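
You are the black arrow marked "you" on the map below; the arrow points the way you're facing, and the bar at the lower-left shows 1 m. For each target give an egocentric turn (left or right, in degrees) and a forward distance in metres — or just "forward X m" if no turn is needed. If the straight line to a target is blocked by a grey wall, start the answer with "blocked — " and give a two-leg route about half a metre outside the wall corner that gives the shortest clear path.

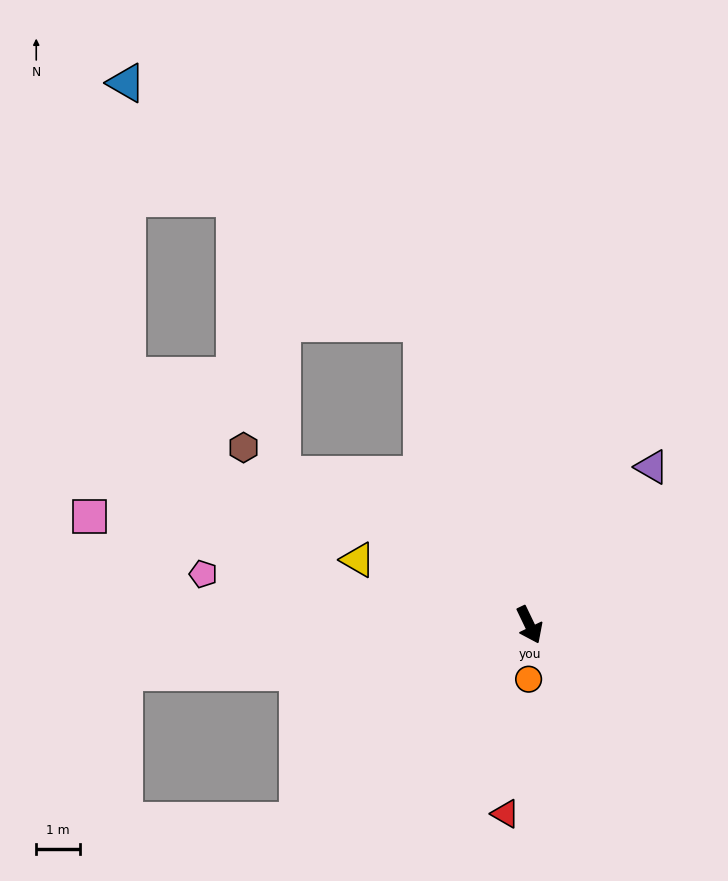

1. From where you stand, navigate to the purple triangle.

turn left 117°, forward 4.5 m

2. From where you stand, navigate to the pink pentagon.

turn right 125°, forward 7.5 m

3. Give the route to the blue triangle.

blocked — turn left 174°, forward 7.3 m, then turn left 31°, forward 8.7 m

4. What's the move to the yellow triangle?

turn right 136°, forward 4.2 m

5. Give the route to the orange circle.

turn right 27°, forward 1.2 m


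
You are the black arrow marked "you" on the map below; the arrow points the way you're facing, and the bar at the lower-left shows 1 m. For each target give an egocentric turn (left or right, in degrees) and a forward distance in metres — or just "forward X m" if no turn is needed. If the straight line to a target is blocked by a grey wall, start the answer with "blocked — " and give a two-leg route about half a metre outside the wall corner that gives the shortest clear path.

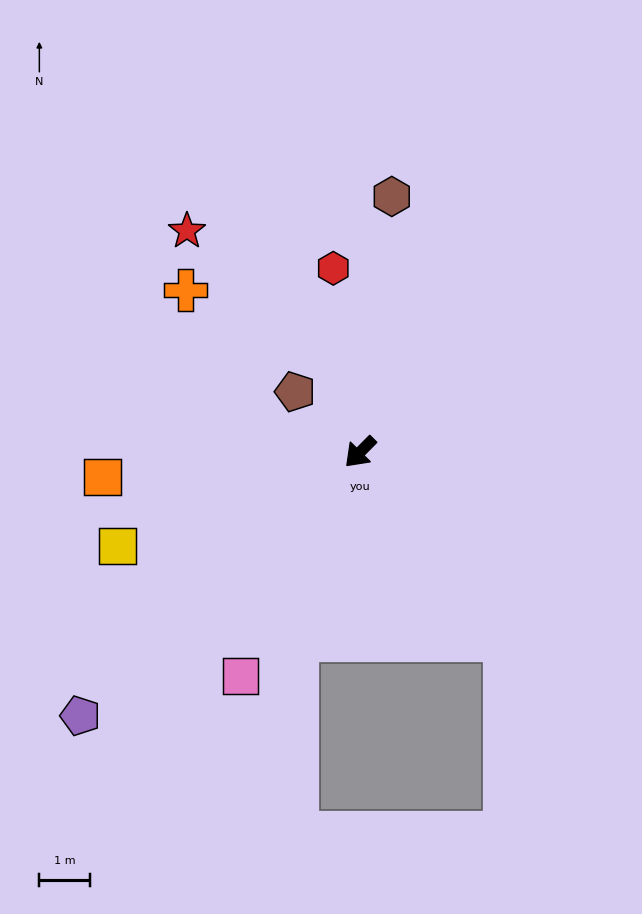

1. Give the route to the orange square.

turn right 40°, forward 5.1 m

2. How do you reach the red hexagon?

turn right 127°, forward 3.7 m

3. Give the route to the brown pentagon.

turn right 88°, forward 1.8 m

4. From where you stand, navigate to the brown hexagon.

turn right 142°, forward 5.1 m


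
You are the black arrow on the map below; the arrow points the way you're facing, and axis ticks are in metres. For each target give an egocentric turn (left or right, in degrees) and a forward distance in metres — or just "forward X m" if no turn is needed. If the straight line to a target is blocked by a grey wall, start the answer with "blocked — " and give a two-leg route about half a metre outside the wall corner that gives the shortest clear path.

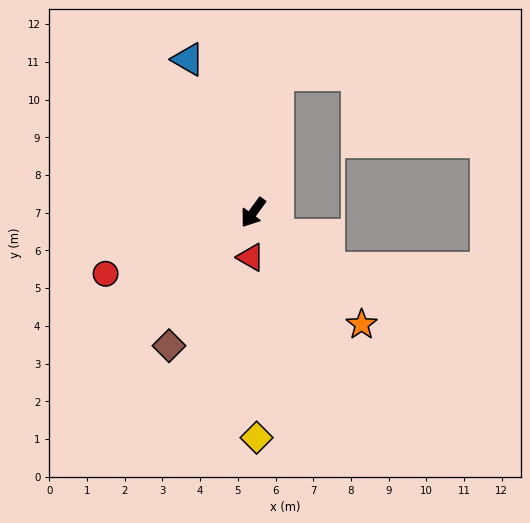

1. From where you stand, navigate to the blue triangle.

turn right 121°, forward 4.4 m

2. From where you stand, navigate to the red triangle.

turn left 33°, forward 1.2 m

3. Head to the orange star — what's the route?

turn left 80°, forward 4.1 m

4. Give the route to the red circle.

turn right 31°, forward 4.2 m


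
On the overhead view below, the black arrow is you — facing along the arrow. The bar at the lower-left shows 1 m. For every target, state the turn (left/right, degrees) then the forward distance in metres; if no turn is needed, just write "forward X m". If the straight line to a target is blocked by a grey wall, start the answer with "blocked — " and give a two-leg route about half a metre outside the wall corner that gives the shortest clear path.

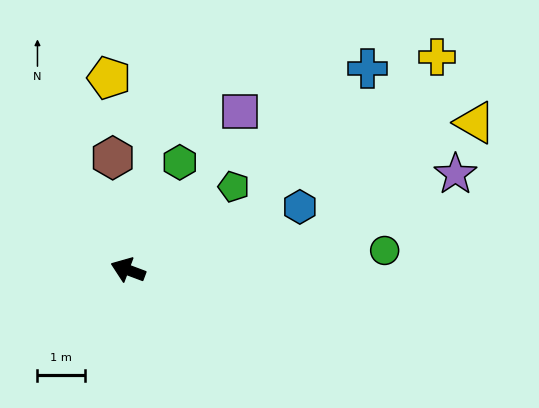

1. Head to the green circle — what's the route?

turn right 155°, forward 5.4 m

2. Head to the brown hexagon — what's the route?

turn right 62°, forward 2.4 m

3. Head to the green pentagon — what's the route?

turn right 121°, forward 2.8 m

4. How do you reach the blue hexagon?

turn right 139°, forward 3.9 m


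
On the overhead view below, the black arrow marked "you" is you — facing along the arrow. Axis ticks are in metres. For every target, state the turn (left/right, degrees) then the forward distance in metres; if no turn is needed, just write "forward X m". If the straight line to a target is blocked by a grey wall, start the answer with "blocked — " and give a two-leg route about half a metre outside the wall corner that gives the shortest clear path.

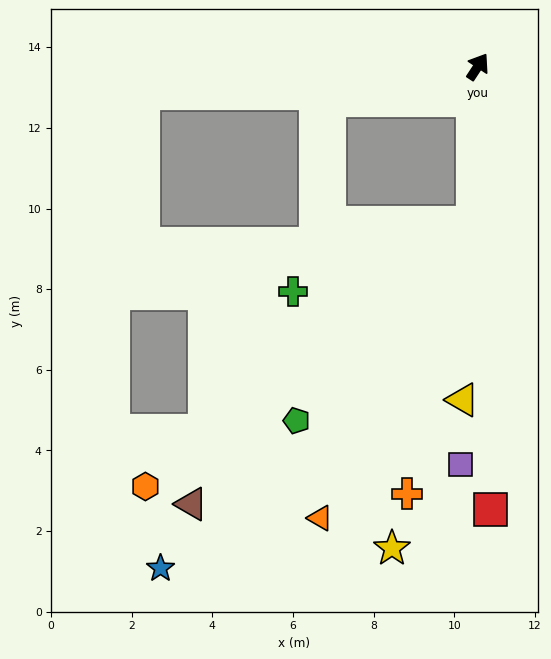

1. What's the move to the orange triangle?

blocked — turn right 149°, forward 3.9 m, then turn right 25°, forward 8.2 m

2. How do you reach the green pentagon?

blocked — turn right 149°, forward 3.9 m, then turn right 39°, forward 6.6 m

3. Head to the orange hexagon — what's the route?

blocked — turn right 149°, forward 3.9 m, then turn right 49°, forward 10.4 m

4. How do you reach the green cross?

blocked — turn right 149°, forward 3.9 m, then turn right 67°, forward 4.8 m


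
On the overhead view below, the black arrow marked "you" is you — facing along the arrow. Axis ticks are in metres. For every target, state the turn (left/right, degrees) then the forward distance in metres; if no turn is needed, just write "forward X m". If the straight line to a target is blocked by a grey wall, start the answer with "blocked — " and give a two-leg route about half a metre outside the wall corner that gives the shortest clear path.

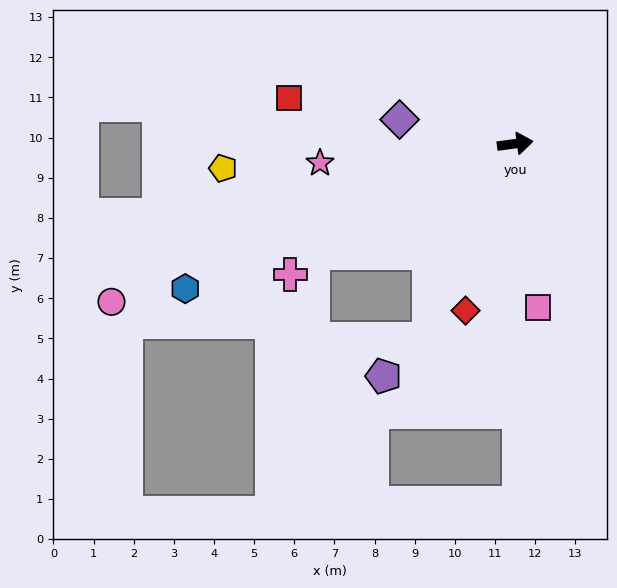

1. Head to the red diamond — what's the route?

turn right 114°, forward 4.3 m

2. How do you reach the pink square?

turn right 90°, forward 4.1 m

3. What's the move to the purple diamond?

turn left 160°, forward 2.9 m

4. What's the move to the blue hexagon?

turn right 164°, forward 9.0 m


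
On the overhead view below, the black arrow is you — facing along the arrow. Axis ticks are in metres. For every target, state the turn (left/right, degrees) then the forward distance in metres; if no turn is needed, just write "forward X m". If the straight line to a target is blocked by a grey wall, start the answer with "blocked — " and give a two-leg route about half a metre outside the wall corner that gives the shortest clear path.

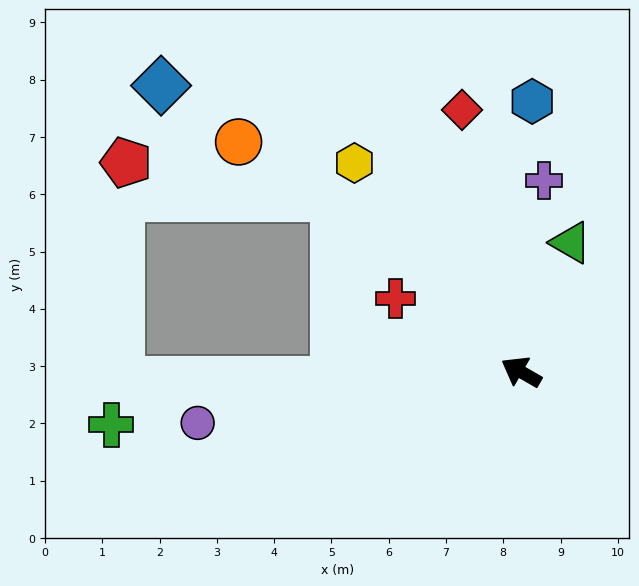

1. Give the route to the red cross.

forward 2.5 m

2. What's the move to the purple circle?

turn left 39°, forward 5.7 m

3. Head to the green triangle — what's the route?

turn right 81°, forward 2.4 m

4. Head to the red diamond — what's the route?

turn right 47°, forward 4.7 m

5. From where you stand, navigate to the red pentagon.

blocked — turn right 13°, forward 4.5 m, then turn left 33°, forward 3.7 m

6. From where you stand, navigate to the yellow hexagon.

turn right 22°, forward 4.7 m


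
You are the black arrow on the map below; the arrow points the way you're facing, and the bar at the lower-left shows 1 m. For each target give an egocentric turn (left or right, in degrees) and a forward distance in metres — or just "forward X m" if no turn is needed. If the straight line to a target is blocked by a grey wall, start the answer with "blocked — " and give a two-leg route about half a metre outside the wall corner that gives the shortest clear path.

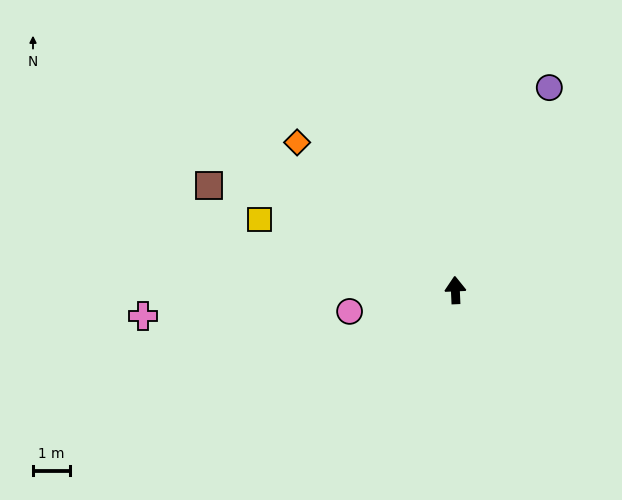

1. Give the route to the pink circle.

turn left 99°, forward 2.9 m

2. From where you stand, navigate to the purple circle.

turn right 27°, forward 6.1 m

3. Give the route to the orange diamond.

turn left 44°, forward 5.9 m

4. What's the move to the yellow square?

turn left 68°, forward 5.7 m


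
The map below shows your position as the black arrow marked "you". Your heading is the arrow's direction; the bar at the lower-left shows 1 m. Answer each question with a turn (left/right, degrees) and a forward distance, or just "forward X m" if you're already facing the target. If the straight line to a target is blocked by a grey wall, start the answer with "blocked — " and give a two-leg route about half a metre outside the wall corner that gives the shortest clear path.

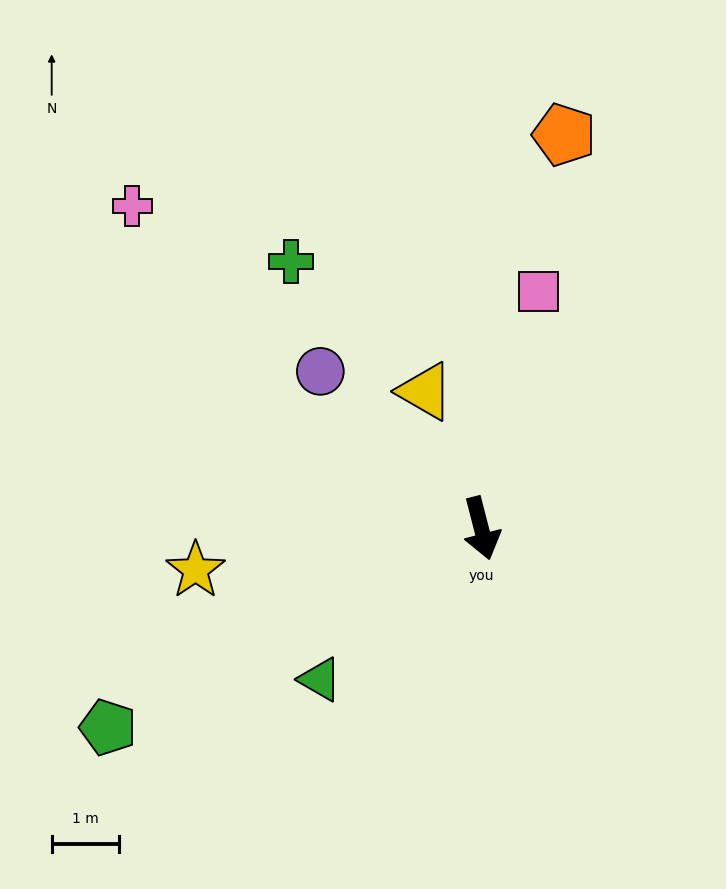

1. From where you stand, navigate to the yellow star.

turn right 96°, forward 4.3 m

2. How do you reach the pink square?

turn left 152°, forward 3.6 m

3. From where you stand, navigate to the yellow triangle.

turn right 172°, forward 2.2 m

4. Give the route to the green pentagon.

turn right 76°, forward 6.2 m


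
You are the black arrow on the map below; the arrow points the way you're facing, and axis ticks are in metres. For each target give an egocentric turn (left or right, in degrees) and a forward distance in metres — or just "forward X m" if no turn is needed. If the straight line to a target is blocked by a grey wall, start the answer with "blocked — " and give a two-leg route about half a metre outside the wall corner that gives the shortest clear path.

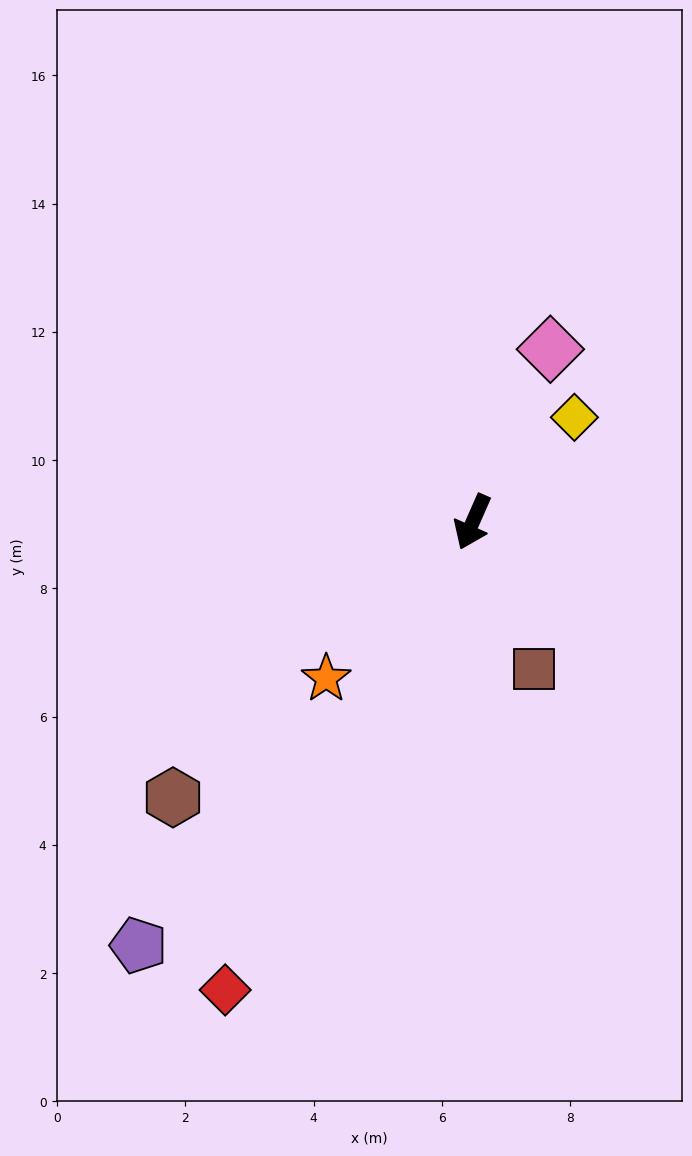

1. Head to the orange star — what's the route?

turn right 19°, forward 3.3 m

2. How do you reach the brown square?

turn left 46°, forward 2.5 m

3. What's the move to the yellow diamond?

turn left 160°, forward 2.3 m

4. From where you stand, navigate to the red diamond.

turn right 4°, forward 8.3 m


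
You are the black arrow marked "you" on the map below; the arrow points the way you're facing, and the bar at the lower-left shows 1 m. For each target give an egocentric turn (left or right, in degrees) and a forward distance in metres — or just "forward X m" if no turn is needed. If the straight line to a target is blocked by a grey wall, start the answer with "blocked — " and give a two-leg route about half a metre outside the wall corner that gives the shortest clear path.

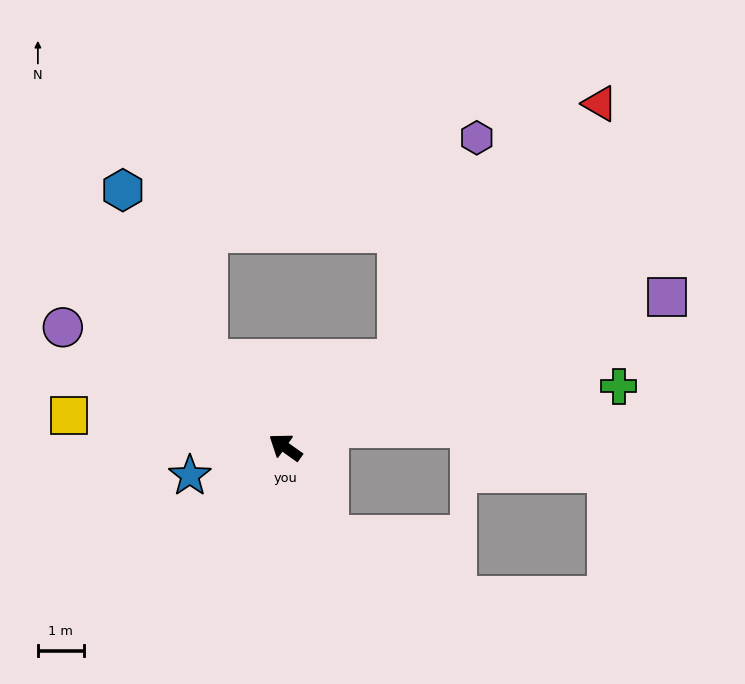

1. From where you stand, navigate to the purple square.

turn right 123°, forward 8.9 m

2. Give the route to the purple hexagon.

blocked — turn right 106°, forward 3.1 m, then turn left 32°, forward 5.1 m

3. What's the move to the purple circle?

turn left 7°, forward 5.5 m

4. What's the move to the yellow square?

turn left 27°, forward 4.8 m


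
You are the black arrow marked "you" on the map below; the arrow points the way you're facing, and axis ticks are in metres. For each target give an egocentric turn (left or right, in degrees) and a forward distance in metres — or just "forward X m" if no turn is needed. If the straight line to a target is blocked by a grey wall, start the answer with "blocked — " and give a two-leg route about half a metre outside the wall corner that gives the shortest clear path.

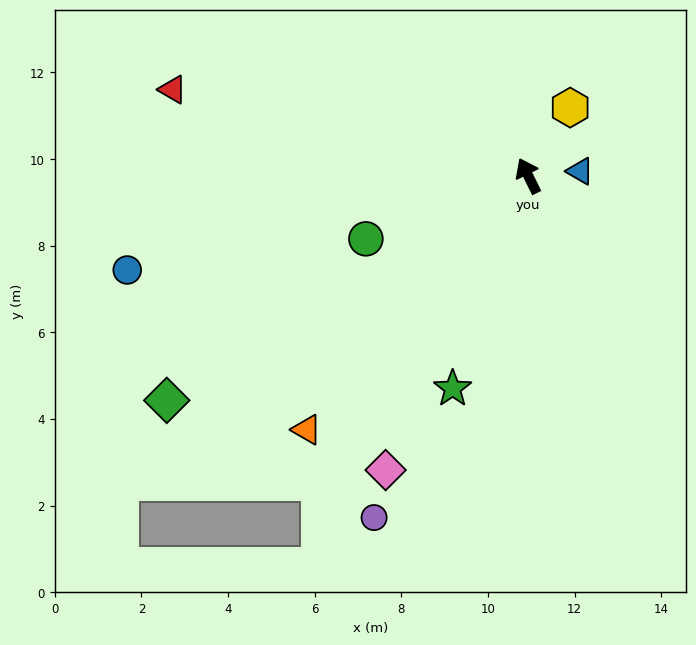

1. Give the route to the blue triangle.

turn right 111°, forward 1.2 m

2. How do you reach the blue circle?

turn left 77°, forward 9.5 m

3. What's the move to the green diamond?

turn left 96°, forward 9.8 m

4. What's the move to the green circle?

turn left 85°, forward 4.0 m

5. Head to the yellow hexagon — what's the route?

turn right 58°, forward 1.8 m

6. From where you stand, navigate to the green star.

turn left 134°, forward 5.2 m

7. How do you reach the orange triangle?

turn left 113°, forward 7.8 m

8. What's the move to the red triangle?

turn left 50°, forward 8.4 m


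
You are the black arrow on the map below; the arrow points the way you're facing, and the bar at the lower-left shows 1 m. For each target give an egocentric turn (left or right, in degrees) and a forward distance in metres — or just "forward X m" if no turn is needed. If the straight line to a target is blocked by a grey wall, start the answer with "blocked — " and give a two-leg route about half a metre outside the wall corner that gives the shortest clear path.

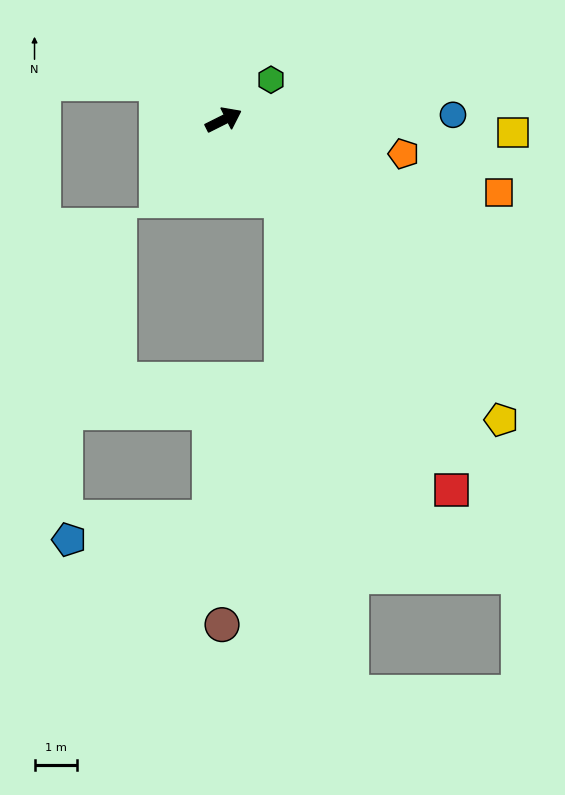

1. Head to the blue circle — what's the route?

turn right 25°, forward 5.4 m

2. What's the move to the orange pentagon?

turn right 37°, forward 4.3 m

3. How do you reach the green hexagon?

turn left 14°, forward 1.5 m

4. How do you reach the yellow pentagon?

turn right 74°, forward 9.6 m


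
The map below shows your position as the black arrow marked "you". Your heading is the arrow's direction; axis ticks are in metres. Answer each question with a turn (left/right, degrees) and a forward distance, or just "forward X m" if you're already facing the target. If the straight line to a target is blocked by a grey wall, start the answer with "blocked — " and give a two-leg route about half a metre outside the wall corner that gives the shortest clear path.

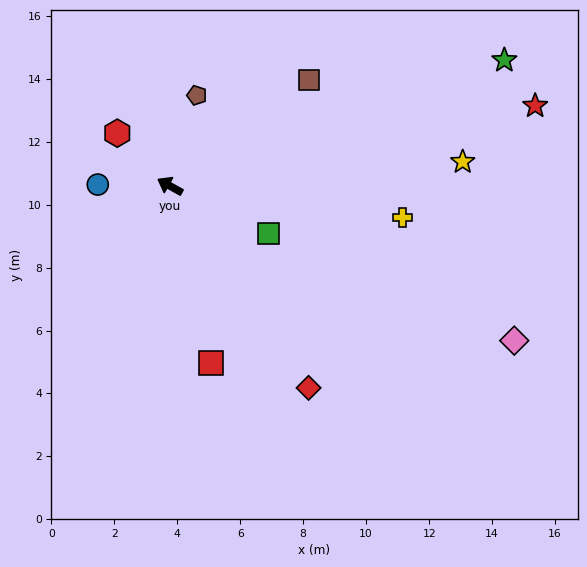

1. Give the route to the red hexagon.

turn right 16°, forward 2.4 m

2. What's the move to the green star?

turn right 130°, forward 11.3 m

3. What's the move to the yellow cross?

turn right 159°, forward 7.5 m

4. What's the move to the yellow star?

turn right 146°, forward 9.3 m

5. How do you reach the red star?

turn right 138°, forward 11.9 m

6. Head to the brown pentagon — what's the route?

turn right 77°, forward 3.0 m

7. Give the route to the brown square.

turn right 114°, forward 5.5 m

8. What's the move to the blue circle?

turn left 28°, forward 2.3 m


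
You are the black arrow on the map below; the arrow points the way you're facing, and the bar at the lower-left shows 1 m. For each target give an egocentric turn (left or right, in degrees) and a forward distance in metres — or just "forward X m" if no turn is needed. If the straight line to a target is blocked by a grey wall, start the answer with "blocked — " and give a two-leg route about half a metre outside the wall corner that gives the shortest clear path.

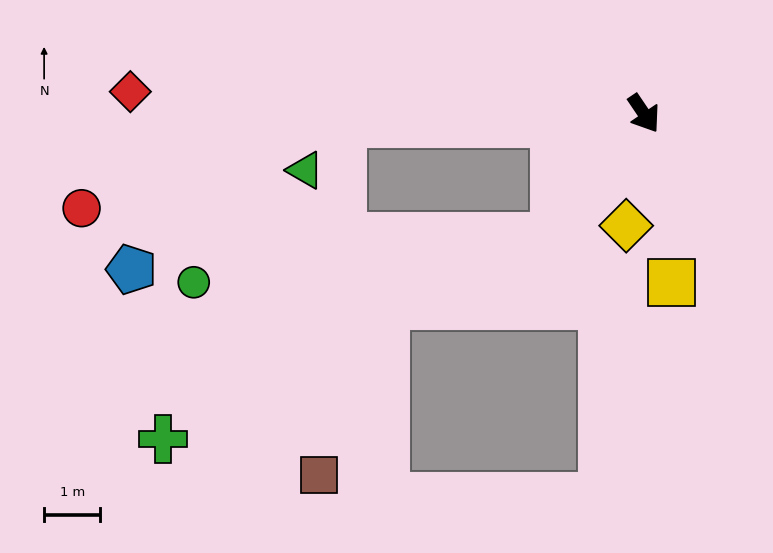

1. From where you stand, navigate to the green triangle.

blocked — turn right 122°, forward 5.4 m, then turn left 50°, forward 1.1 m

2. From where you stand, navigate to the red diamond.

turn right 127°, forward 9.1 m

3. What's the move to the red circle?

blocked — turn right 122°, forward 5.4 m, then turn left 16°, forward 4.9 m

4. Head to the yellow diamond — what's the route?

turn right 43°, forward 2.0 m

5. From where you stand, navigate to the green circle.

blocked — turn right 70°, forward 2.7 m, then turn right 47°, forward 6.5 m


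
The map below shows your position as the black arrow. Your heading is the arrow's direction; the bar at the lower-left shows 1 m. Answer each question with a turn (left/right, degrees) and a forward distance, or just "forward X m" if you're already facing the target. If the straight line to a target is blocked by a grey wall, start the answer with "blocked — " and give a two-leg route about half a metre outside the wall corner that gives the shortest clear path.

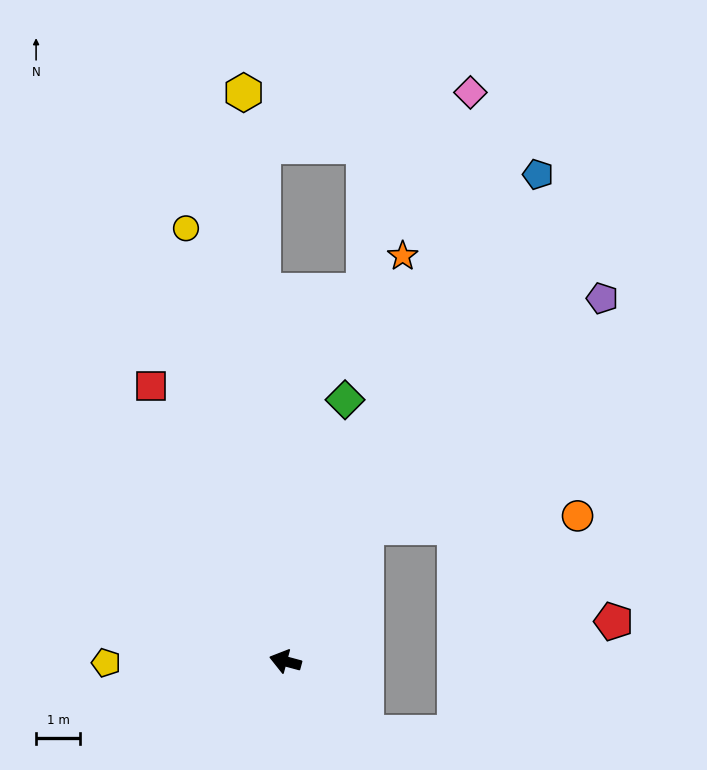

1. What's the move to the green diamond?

turn right 88°, forward 6.1 m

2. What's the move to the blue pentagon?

turn right 102°, forward 12.4 m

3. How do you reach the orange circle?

blocked — turn right 105°, forward 3.5 m, then turn right 57°, forward 4.8 m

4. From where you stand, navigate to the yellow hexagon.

turn right 71°, forward 12.9 m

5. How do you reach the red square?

turn right 49°, forward 6.9 m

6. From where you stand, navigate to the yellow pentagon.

turn left 16°, forward 4.1 m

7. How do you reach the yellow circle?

turn right 62°, forward 10.0 m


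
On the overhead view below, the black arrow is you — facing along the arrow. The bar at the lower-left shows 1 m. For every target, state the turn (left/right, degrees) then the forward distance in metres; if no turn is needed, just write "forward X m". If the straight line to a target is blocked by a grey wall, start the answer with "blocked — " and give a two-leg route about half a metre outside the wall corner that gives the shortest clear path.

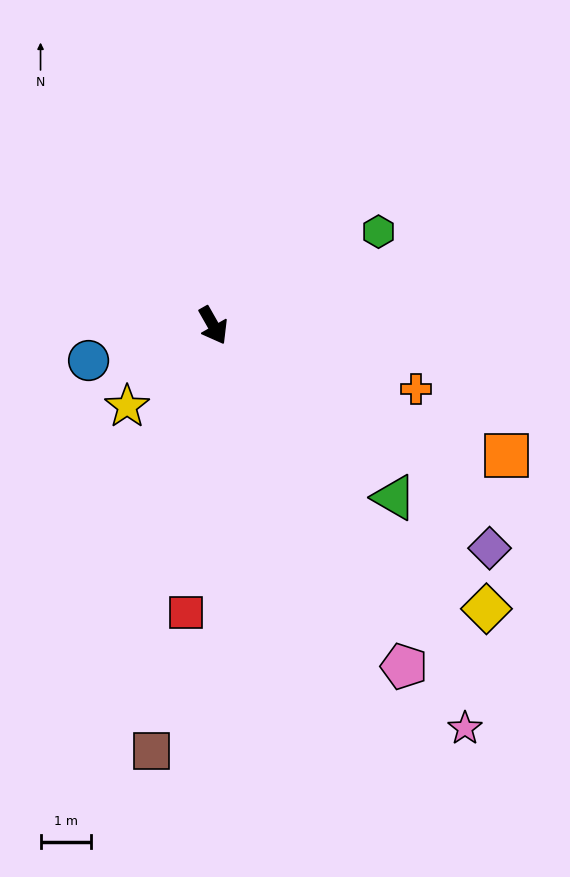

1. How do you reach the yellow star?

turn right 76°, forward 2.3 m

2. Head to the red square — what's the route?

turn right 35°, forward 5.7 m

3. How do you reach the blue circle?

turn right 104°, forward 2.5 m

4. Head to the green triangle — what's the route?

turn left 17°, forward 4.9 m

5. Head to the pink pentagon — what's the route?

forward 7.7 m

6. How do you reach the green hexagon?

turn left 90°, forward 3.7 m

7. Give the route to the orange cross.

turn left 43°, forward 4.2 m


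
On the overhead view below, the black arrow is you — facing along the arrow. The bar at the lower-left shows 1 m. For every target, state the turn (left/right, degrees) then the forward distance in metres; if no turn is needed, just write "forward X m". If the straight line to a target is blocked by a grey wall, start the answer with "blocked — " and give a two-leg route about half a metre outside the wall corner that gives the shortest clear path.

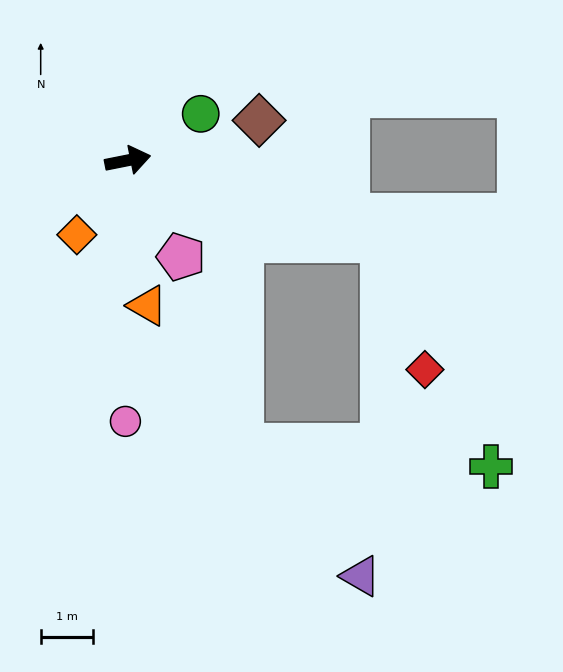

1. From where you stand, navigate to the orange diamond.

turn right 136°, forward 1.7 m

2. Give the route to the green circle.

turn left 21°, forward 1.6 m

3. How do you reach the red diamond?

blocked — turn right 29°, forward 5.1 m, then turn right 54°, forward 2.6 m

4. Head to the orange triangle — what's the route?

turn right 94°, forward 2.8 m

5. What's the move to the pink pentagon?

turn right 72°, forward 2.1 m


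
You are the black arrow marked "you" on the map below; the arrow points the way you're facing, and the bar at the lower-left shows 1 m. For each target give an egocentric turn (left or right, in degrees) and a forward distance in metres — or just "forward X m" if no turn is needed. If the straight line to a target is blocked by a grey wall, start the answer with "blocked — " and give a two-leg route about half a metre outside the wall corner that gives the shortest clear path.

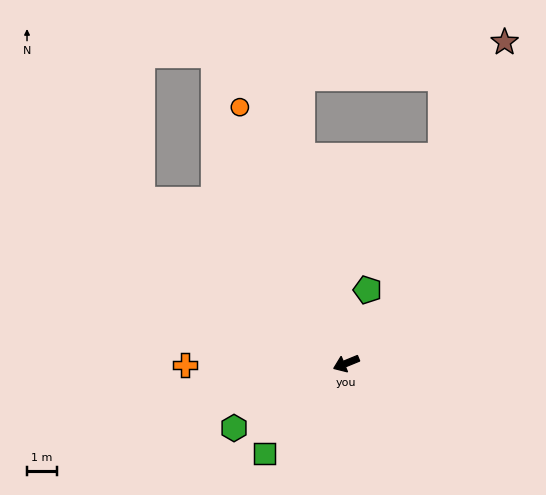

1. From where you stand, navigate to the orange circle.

turn right 90°, forward 9.2 m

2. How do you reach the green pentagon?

turn right 129°, forward 2.5 m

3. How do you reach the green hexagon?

turn left 8°, forward 4.3 m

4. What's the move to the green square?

turn left 25°, forward 4.0 m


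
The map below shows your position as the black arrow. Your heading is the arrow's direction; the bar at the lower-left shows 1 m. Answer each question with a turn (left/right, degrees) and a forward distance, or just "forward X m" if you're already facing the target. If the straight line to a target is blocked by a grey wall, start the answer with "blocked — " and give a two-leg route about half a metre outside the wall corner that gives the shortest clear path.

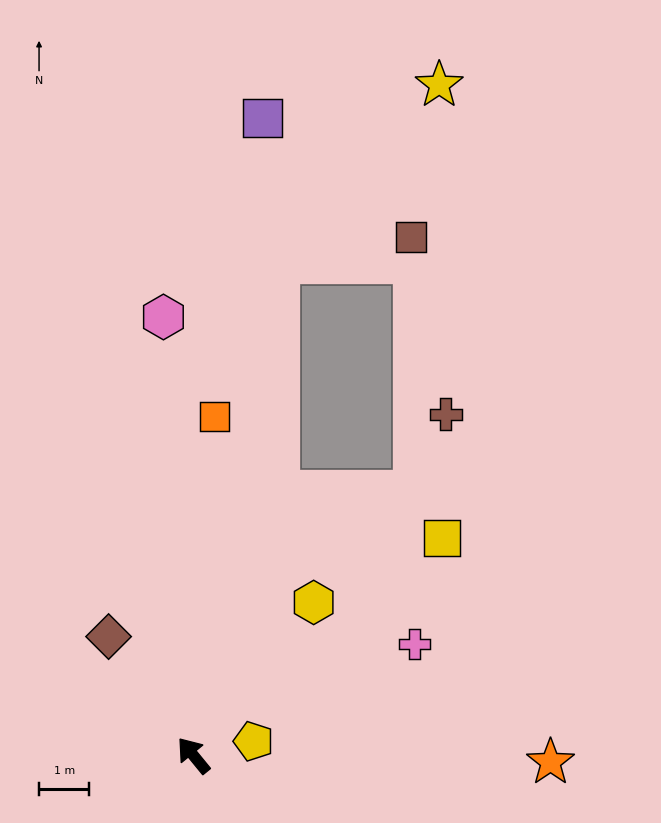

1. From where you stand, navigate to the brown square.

blocked — turn right 49°, forward 9.9 m, then turn right 69°, forward 2.7 m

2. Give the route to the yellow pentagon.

turn right 116°, forward 1.2 m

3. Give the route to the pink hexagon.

turn right 35°, forward 8.7 m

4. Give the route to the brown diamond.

turn right 4°, forward 2.9 m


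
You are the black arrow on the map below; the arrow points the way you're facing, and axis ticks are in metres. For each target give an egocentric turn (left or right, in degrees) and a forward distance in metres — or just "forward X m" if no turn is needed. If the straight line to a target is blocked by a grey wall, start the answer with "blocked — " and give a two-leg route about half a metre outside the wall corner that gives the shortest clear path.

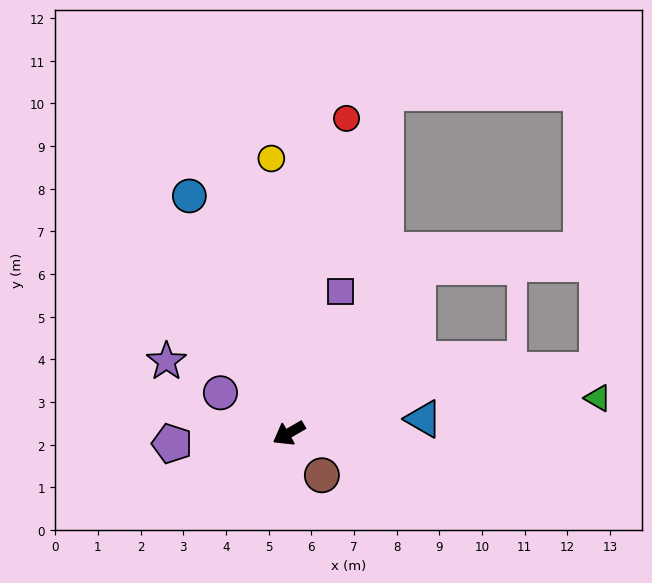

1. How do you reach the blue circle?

turn right 97°, forward 6.0 m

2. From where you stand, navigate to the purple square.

turn right 140°, forward 3.5 m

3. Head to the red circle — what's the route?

turn right 130°, forward 7.5 m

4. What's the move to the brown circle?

turn left 98°, forward 1.3 m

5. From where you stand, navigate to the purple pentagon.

turn right 25°, forward 2.7 m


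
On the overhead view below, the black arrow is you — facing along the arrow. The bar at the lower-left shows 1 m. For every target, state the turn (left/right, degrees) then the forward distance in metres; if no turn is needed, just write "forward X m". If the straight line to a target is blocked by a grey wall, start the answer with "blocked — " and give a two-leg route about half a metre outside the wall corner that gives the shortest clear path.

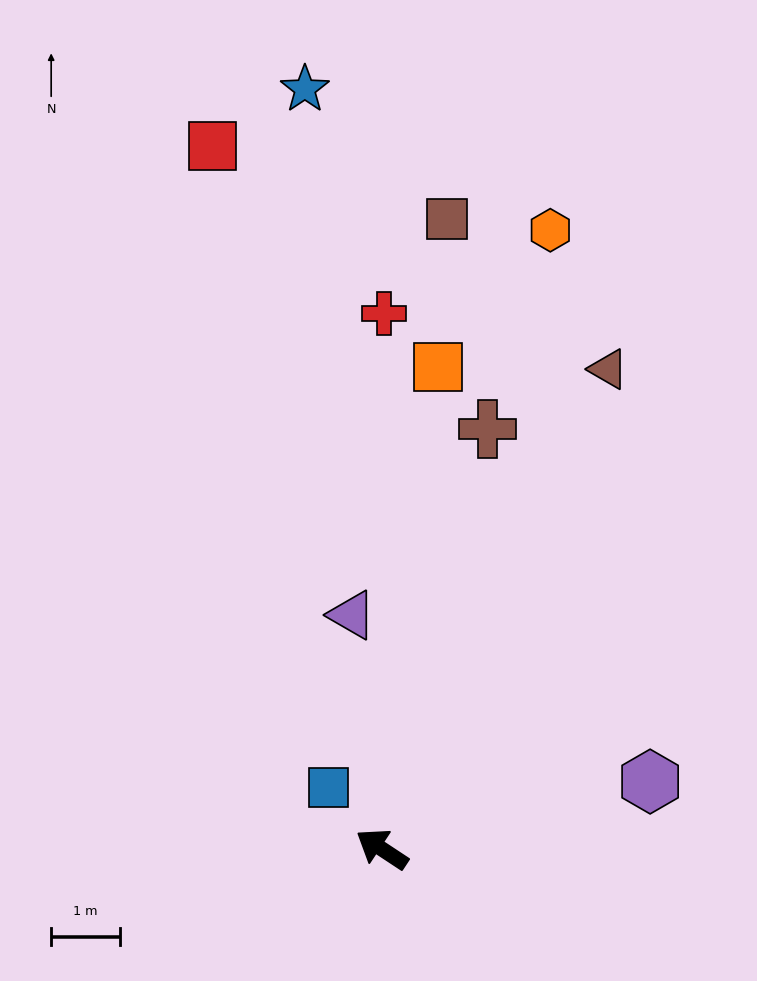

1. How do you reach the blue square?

turn right 15°, forward 1.2 m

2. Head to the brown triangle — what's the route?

turn right 82°, forward 7.8 m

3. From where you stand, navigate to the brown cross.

turn right 71°, forward 6.3 m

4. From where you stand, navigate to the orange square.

turn right 63°, forward 7.1 m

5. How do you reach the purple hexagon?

turn right 132°, forward 4.0 m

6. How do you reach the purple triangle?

turn right 49°, forward 3.5 m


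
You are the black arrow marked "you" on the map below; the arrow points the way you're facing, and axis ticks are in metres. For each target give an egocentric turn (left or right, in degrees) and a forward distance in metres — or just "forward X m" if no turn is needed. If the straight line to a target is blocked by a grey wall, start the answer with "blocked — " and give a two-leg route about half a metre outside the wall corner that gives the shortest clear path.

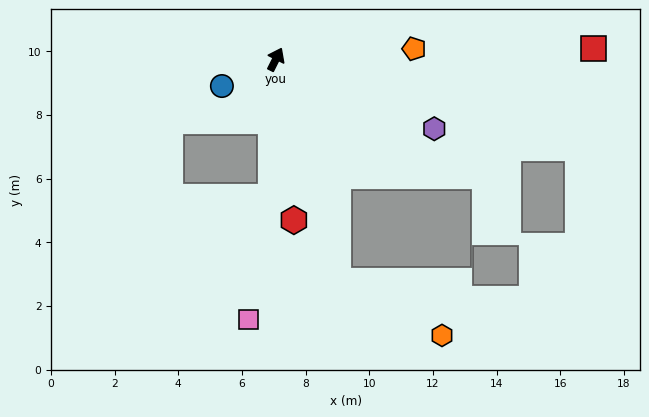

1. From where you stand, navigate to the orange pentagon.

turn right 59°, forward 4.4 m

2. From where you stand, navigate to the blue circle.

turn left 143°, forward 1.9 m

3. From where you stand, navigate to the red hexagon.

turn right 147°, forward 5.1 m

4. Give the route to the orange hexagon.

blocked — turn right 138°, forward 7.2 m, then turn left 47°, forward 3.7 m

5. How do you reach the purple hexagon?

turn right 87°, forward 5.4 m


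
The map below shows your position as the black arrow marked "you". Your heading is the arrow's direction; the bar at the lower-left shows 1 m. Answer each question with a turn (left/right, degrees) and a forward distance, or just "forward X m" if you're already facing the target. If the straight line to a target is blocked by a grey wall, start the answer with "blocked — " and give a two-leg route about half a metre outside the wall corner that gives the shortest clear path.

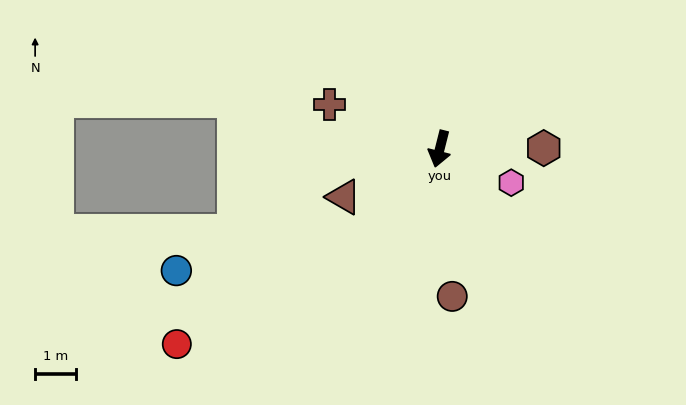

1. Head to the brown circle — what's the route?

turn left 19°, forward 3.6 m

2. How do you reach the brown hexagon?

turn left 105°, forward 2.5 m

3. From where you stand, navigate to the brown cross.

turn right 98°, forward 2.9 m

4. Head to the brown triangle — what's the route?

turn right 49°, forward 2.6 m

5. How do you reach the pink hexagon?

turn left 79°, forward 1.9 m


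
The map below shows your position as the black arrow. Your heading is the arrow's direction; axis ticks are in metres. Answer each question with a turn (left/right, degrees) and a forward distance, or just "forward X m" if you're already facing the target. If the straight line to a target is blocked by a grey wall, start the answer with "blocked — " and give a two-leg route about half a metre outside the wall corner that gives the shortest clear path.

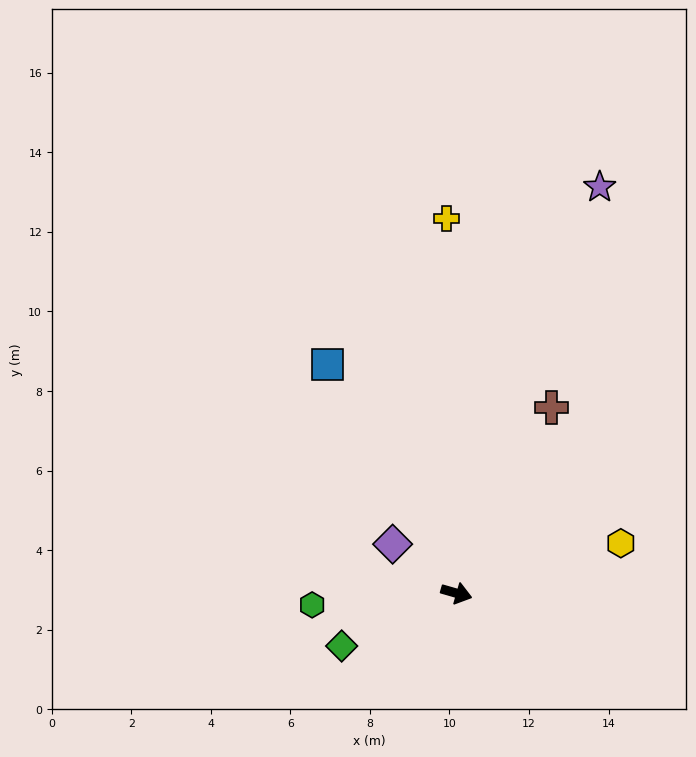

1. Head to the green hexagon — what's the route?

turn right 159°, forward 3.6 m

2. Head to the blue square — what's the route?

turn left 135°, forward 6.6 m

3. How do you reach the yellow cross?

turn left 108°, forward 9.4 m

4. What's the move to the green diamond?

turn right 139°, forward 3.2 m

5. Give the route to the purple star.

turn left 87°, forward 10.8 m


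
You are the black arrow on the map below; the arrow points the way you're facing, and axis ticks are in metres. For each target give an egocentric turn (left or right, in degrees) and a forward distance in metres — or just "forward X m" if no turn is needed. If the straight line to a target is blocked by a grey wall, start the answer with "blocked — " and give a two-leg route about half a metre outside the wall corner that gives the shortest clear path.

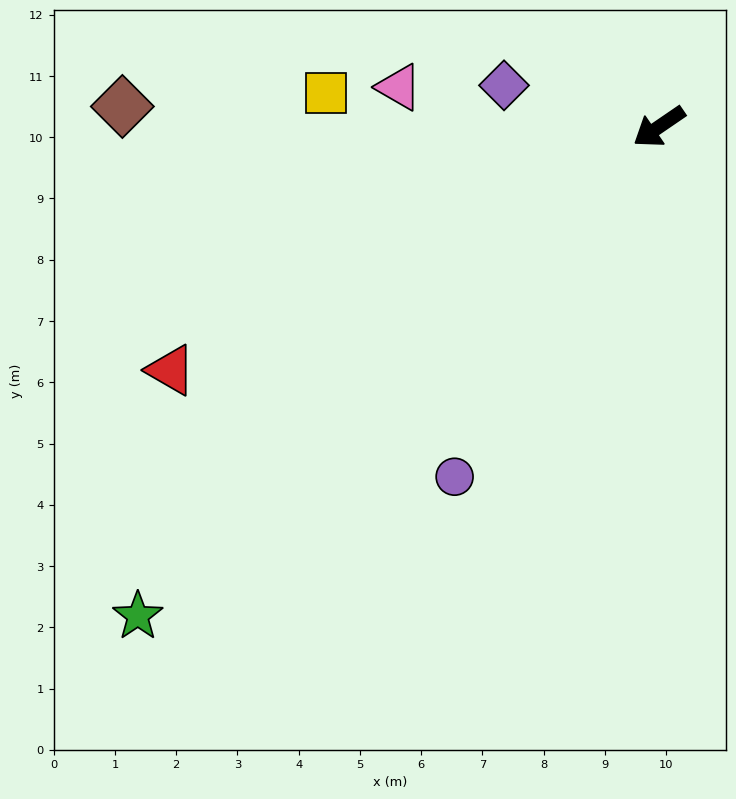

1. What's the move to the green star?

turn left 9°, forward 11.7 m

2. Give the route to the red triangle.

turn right 8°, forward 8.9 m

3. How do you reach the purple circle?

turn left 25°, forward 6.6 m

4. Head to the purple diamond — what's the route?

turn right 49°, forward 2.6 m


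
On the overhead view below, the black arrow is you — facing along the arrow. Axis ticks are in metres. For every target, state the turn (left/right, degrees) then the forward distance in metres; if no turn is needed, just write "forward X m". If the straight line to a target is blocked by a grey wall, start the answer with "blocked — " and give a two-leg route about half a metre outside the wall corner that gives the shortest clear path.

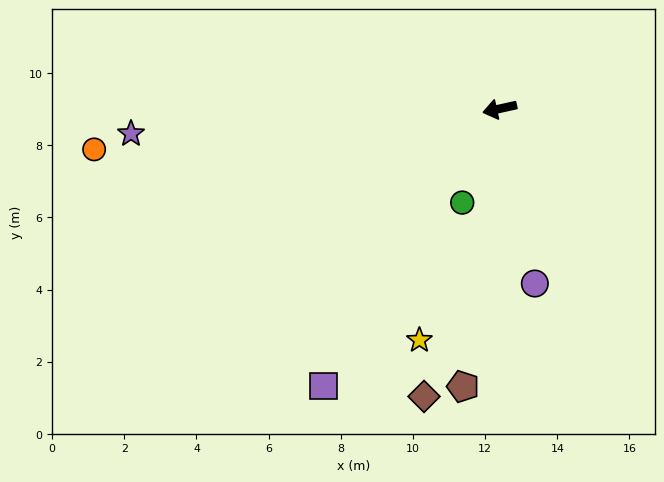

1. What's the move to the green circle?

turn left 56°, forward 2.8 m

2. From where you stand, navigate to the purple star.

turn right 9°, forward 10.2 m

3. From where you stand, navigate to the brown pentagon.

turn left 70°, forward 7.8 m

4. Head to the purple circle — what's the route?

turn left 89°, forward 4.9 m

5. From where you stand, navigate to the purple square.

turn left 45°, forward 9.1 m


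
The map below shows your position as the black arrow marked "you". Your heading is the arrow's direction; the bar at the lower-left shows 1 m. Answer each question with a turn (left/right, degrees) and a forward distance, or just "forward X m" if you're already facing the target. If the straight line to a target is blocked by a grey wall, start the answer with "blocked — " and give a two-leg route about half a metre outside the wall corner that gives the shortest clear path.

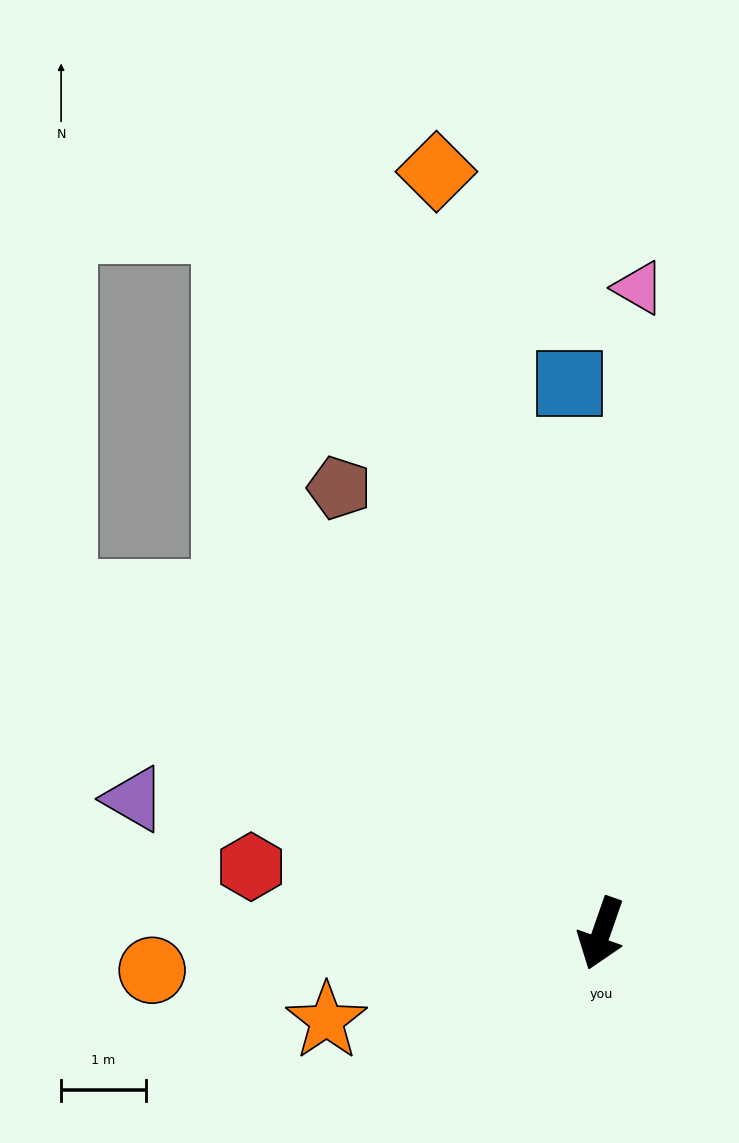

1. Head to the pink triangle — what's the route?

turn right 164°, forward 7.6 m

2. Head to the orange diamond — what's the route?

turn right 149°, forward 9.2 m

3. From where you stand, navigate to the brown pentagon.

turn right 130°, forward 6.1 m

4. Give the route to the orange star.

turn right 53°, forward 3.4 m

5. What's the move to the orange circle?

turn right 66°, forward 5.3 m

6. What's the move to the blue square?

turn right 157°, forward 6.5 m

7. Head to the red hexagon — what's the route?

turn right 82°, forward 4.2 m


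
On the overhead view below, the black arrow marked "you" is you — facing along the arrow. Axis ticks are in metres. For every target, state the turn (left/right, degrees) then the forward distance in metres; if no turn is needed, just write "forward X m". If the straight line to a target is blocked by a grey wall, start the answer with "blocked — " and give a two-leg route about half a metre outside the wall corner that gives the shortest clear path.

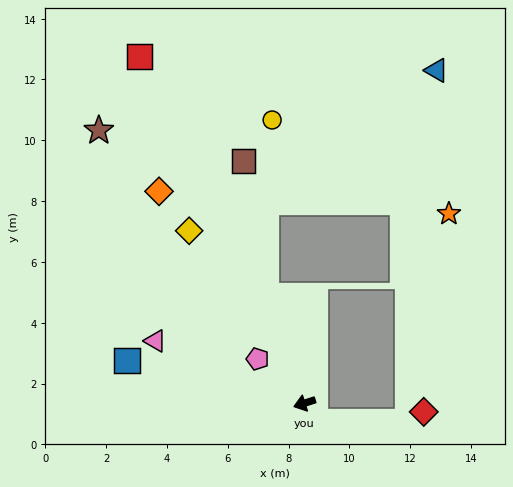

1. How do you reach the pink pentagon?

turn right 61°, forward 2.1 m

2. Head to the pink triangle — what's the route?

turn right 40°, forward 5.3 m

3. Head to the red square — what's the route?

turn right 82°, forward 12.6 m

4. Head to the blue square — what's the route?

turn right 31°, forward 6.0 m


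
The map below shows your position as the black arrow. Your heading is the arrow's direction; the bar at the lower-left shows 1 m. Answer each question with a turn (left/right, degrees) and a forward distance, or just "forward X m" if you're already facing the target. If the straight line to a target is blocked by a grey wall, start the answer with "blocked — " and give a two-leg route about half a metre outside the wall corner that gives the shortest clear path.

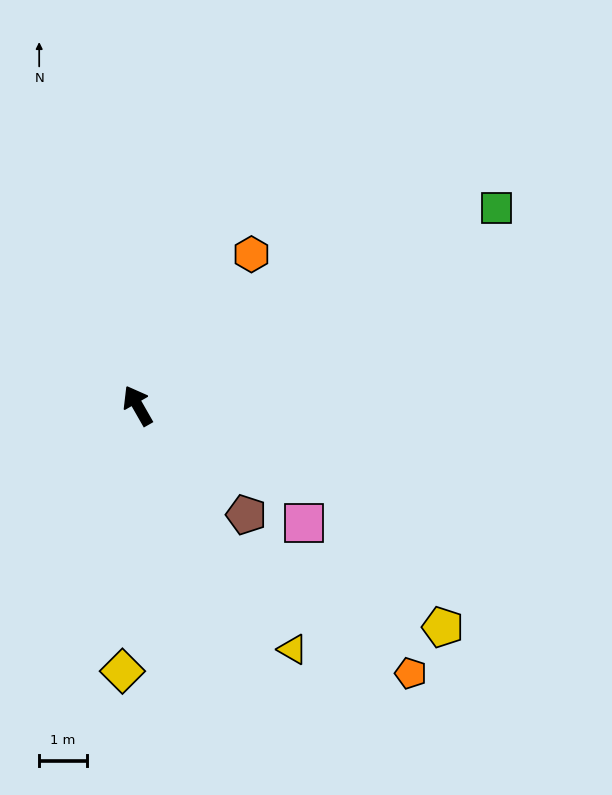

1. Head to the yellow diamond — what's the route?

turn left 147°, forward 5.6 m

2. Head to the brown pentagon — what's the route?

turn right 165°, forward 3.2 m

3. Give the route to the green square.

turn right 91°, forward 8.6 m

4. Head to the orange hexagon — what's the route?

turn right 67°, forward 4.0 m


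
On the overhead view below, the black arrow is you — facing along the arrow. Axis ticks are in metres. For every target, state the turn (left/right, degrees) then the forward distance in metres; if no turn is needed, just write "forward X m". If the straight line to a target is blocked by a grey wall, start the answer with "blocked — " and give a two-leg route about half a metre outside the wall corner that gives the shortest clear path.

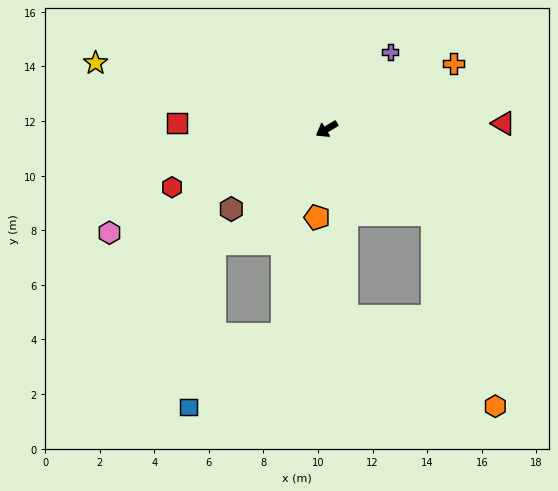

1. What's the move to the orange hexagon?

blocked — turn left 110°, forward 5.0 m, then turn right 33°, forward 7.4 m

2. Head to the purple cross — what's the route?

turn right 161°, forward 3.7 m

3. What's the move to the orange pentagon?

turn left 53°, forward 3.3 m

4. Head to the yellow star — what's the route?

turn right 47°, forward 8.8 m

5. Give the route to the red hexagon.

turn right 10°, forward 6.1 m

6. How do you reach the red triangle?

turn left 151°, forward 6.5 m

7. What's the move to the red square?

turn right 33°, forward 5.5 m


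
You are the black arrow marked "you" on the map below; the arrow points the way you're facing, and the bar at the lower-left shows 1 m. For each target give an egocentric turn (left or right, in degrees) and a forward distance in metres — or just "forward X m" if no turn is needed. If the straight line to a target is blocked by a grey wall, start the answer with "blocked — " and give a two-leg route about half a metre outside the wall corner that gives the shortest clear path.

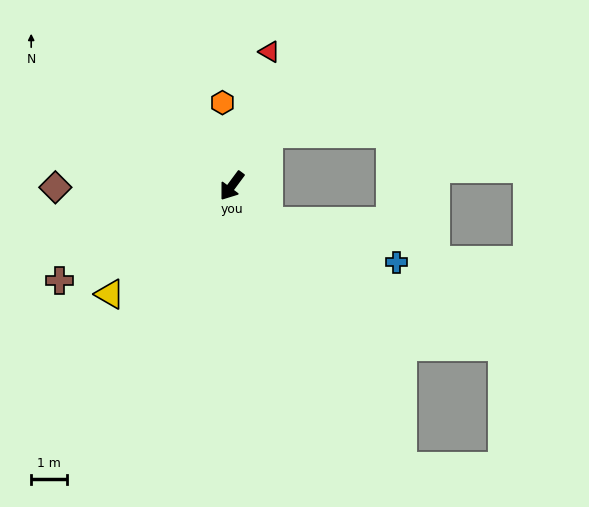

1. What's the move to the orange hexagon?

turn right 137°, forward 2.4 m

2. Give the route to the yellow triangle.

turn right 12°, forward 4.6 m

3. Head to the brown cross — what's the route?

turn right 25°, forward 5.6 m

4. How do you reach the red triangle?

turn right 159°, forward 3.9 m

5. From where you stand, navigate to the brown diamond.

turn right 53°, forward 5.0 m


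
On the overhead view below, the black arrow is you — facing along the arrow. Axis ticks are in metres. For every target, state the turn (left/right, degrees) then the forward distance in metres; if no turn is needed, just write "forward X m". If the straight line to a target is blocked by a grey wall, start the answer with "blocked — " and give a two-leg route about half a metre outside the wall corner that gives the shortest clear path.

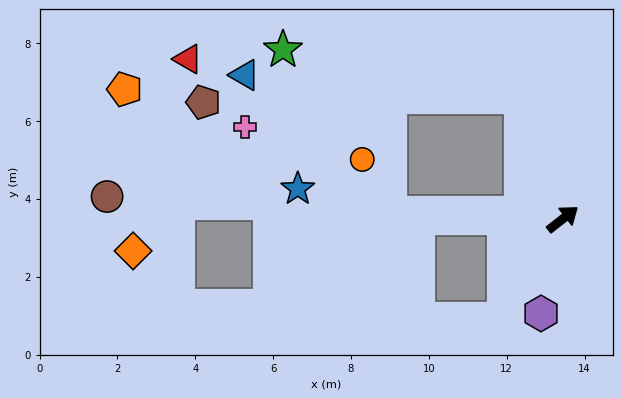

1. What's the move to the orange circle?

blocked — turn left 140°, forward 4.4 m, then turn right 60°, forward 1.5 m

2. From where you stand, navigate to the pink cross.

blocked — turn left 140°, forward 4.4 m, then turn right 29°, forward 4.3 m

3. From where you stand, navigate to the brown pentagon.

blocked — turn left 71°, forward 3.3 m, then turn left 72°, forward 8.1 m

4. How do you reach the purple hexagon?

turn right 141°, forward 2.5 m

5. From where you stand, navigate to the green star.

blocked — turn left 71°, forward 3.3 m, then turn left 60°, forward 6.2 m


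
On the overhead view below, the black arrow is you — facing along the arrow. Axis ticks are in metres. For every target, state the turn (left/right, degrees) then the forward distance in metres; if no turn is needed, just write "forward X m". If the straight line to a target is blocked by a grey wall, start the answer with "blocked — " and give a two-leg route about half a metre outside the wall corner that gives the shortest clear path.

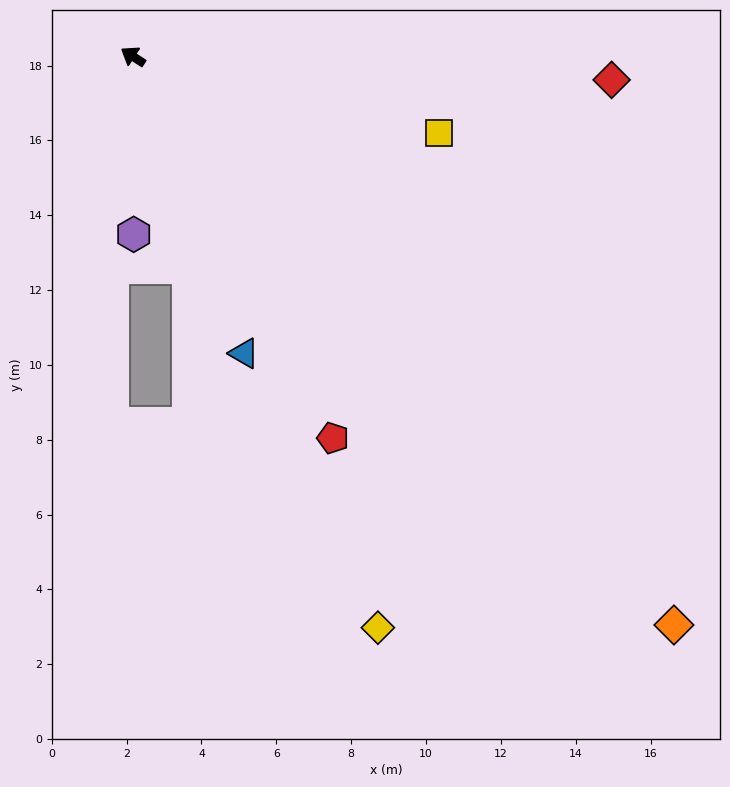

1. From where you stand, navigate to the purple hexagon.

turn left 123°, forward 4.8 m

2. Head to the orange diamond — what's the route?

turn left 167°, forward 21.0 m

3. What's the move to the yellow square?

turn right 161°, forward 8.4 m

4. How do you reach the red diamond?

turn right 150°, forward 12.8 m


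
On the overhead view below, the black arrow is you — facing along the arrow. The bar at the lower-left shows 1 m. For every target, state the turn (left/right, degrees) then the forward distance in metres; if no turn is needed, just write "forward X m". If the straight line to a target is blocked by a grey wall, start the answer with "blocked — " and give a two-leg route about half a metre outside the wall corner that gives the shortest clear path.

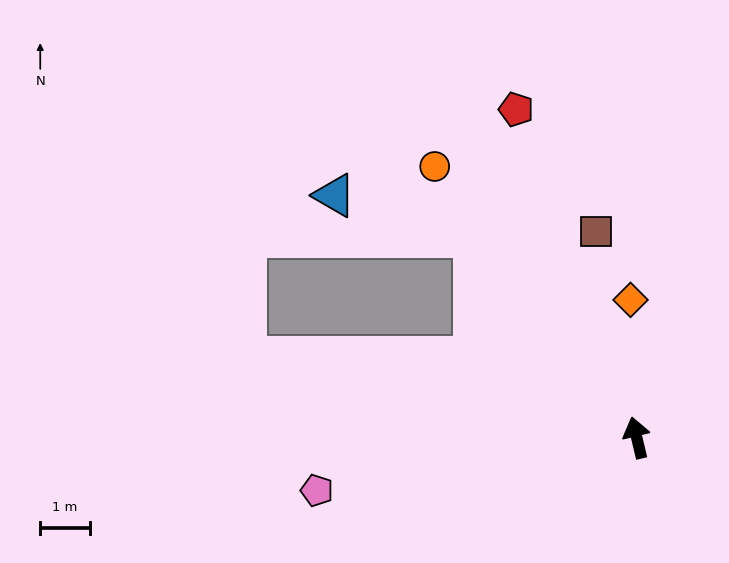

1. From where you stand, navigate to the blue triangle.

blocked — turn left 25°, forward 5.2 m, then turn left 35°, forward 2.9 m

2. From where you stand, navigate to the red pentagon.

turn left 7°, forward 7.0 m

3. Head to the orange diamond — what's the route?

turn right 11°, forward 2.8 m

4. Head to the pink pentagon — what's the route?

turn left 86°, forward 6.5 m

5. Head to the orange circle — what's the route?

turn left 23°, forward 6.8 m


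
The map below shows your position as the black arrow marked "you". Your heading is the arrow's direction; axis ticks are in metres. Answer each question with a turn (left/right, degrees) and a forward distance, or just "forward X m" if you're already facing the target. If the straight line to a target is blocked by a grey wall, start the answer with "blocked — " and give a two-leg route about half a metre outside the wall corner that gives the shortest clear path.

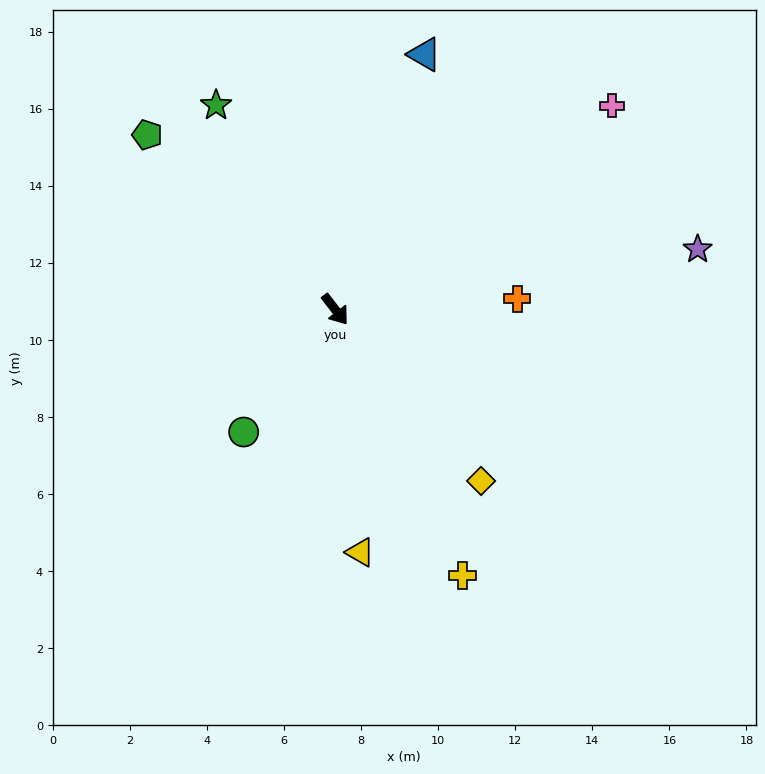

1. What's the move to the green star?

turn left 173°, forward 6.1 m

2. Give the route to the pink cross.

turn left 89°, forward 8.9 m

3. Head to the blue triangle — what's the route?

turn left 123°, forward 7.0 m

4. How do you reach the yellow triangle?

turn right 32°, forward 6.3 m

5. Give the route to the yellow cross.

turn right 12°, forward 7.6 m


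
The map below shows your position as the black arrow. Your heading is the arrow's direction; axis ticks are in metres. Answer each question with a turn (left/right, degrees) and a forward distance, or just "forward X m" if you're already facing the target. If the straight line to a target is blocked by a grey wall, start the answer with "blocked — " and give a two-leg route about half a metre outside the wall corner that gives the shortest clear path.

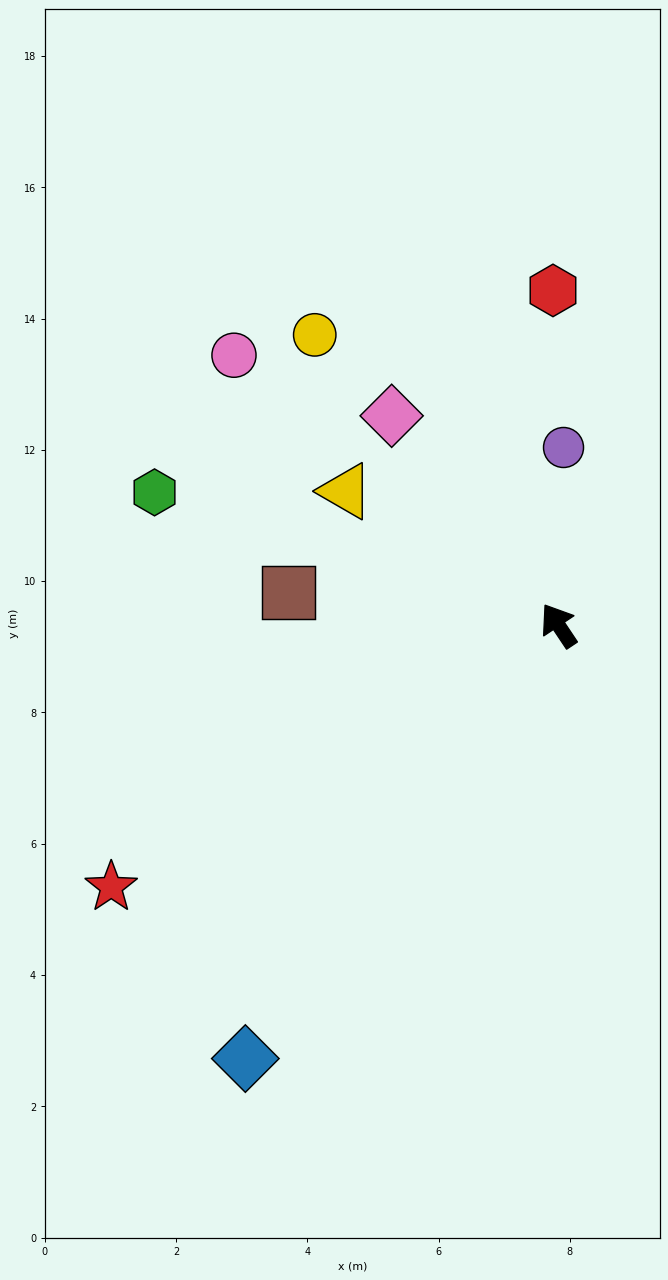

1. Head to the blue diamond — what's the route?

turn left 110°, forward 8.1 m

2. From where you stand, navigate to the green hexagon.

turn left 38°, forward 6.5 m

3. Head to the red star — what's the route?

turn left 87°, forward 7.9 m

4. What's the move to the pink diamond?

turn left 5°, forward 4.1 m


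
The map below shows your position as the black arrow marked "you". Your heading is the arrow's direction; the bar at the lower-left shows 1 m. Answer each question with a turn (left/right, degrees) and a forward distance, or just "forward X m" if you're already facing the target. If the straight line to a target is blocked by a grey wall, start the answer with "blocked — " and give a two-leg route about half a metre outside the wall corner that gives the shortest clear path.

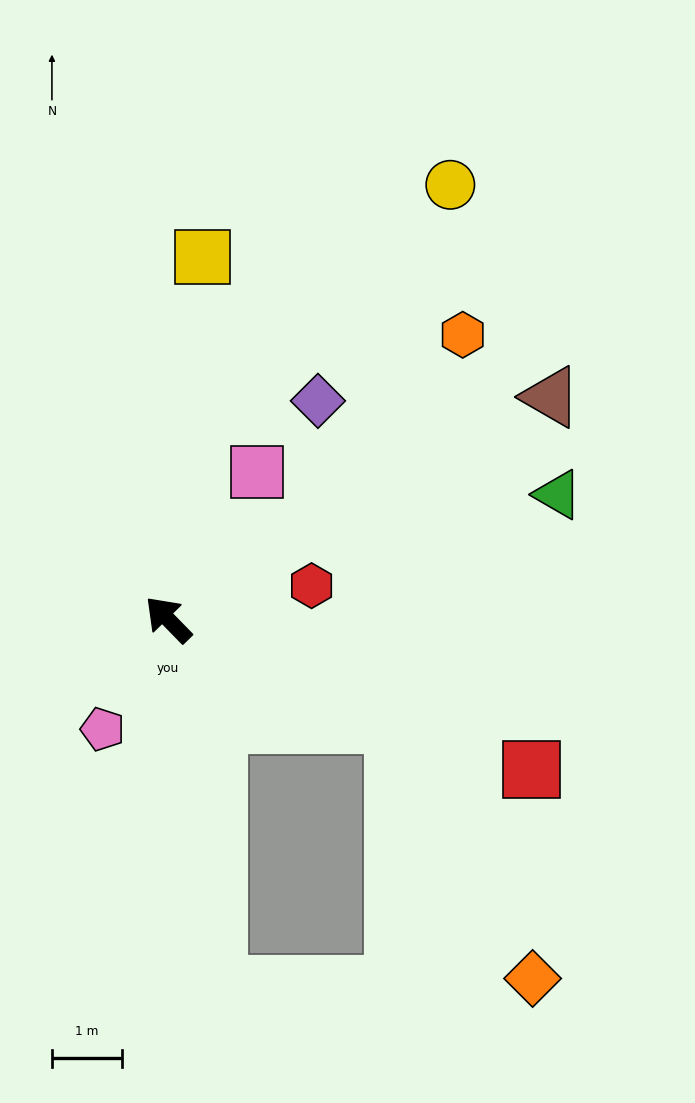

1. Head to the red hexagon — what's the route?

turn right 121°, forward 2.1 m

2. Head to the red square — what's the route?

turn right 157°, forward 5.6 m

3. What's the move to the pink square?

turn right 75°, forward 2.4 m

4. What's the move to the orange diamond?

blocked — turn right 159°, forward 3.5 m, then turn right 37°, forward 4.1 m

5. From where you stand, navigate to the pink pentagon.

turn left 105°, forward 1.8 m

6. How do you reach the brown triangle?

turn right 104°, forward 6.3 m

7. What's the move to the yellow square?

turn right 50°, forward 5.2 m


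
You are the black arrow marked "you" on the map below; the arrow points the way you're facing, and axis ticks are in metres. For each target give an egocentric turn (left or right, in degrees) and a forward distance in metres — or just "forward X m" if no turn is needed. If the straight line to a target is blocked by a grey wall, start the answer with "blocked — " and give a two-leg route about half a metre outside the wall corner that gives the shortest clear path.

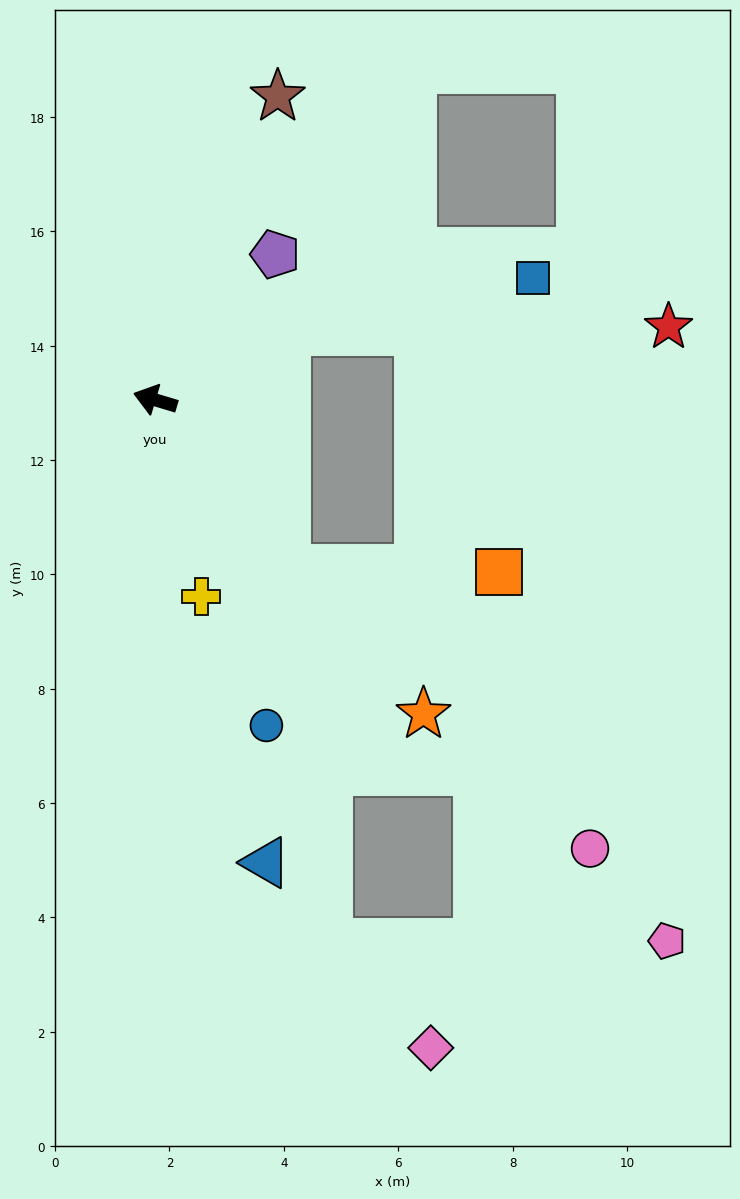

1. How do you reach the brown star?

turn right 95°, forward 5.7 m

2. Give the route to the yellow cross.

turn left 120°, forward 3.5 m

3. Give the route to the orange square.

blocked — turn left 145°, forward 3.7 m, then turn left 51°, forward 3.7 m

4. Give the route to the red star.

blocked — turn right 136°, forward 2.6 m, then turn right 27°, forward 6.7 m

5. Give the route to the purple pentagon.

turn right 113°, forward 3.3 m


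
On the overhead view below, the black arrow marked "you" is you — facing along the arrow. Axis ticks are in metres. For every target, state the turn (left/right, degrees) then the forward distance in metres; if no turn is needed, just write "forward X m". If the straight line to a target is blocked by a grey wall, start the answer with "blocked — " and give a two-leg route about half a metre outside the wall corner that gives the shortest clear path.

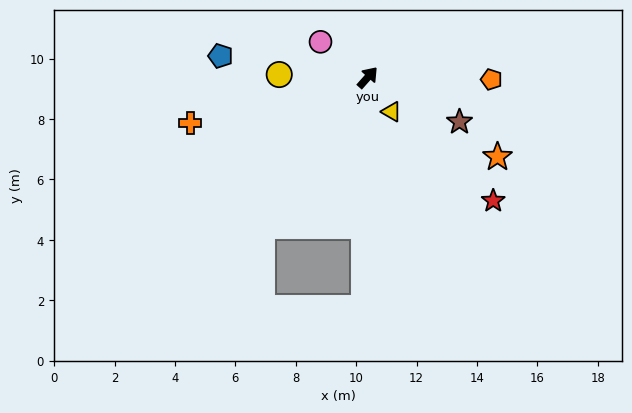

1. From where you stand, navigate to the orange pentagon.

turn right 49°, forward 4.1 m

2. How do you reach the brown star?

turn right 74°, forward 3.4 m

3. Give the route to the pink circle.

turn left 95°, forward 2.0 m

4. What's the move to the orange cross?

turn left 146°, forward 6.1 m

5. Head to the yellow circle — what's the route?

turn left 130°, forward 2.9 m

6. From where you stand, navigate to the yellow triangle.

turn right 104°, forward 1.4 m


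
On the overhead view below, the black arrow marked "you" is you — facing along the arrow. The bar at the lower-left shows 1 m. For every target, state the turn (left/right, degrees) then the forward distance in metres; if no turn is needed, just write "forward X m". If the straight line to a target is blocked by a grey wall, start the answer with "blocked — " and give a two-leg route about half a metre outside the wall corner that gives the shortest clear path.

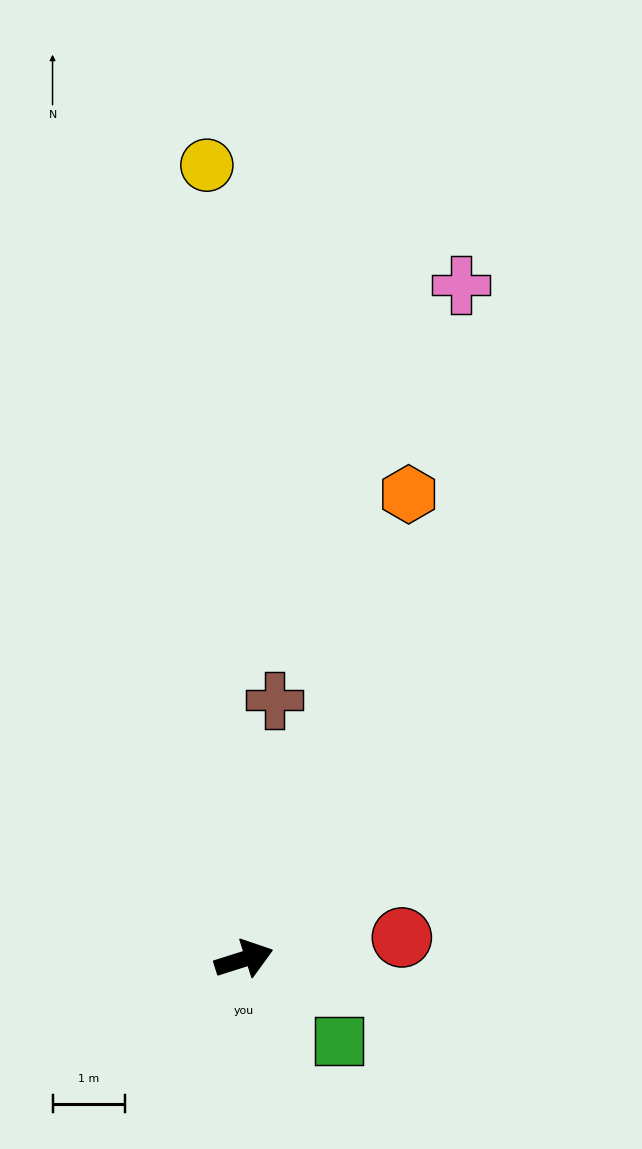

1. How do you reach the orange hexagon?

turn left 53°, forward 6.8 m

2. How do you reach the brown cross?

turn left 66°, forward 3.6 m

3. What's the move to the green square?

turn right 58°, forward 1.7 m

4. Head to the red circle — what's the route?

turn right 10°, forward 2.2 m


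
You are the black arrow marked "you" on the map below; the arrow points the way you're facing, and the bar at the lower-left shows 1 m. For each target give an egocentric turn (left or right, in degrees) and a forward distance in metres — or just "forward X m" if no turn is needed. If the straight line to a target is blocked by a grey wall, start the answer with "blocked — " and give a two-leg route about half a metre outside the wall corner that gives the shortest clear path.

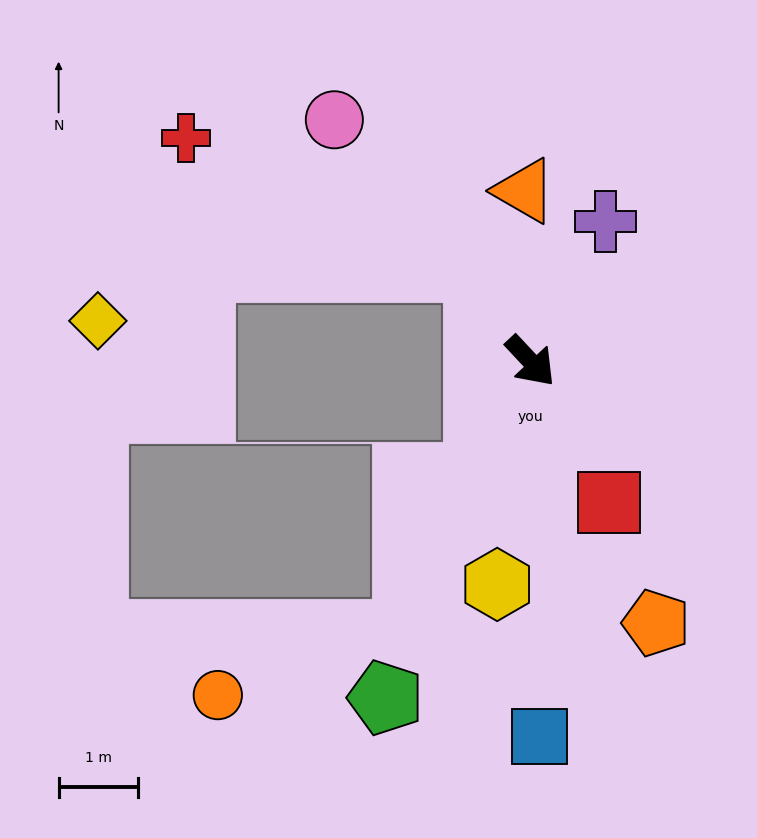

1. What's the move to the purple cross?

turn left 109°, forward 2.0 m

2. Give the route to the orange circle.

blocked — turn right 67°, forward 3.8 m, then turn right 48°, forward 2.5 m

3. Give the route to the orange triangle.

turn left 139°, forward 2.2 m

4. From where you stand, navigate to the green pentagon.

turn right 66°, forward 4.6 m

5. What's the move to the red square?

turn right 14°, forward 2.0 m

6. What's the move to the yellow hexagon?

turn right 52°, forward 2.9 m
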